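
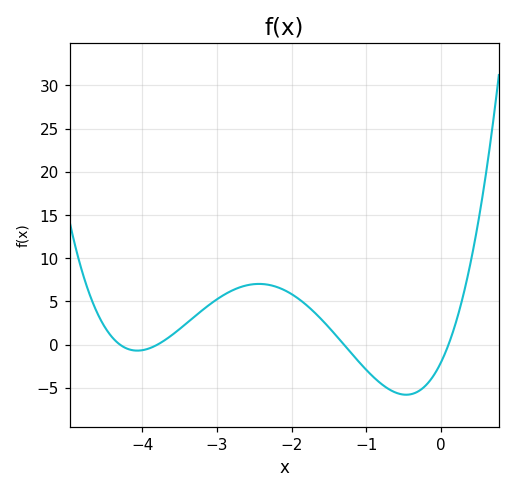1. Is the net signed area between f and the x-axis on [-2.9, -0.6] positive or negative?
positive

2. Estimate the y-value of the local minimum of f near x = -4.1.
-0.689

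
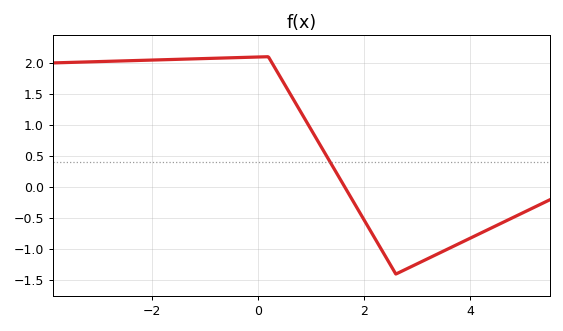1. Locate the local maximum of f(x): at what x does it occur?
0.196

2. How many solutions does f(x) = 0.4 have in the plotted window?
1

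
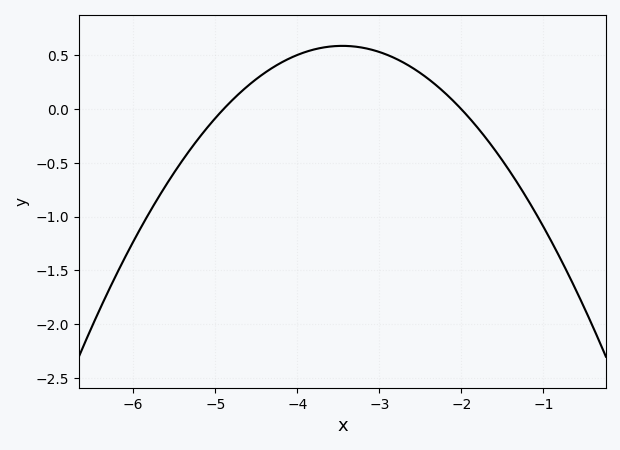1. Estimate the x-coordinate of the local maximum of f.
-3.45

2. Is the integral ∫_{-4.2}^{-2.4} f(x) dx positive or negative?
positive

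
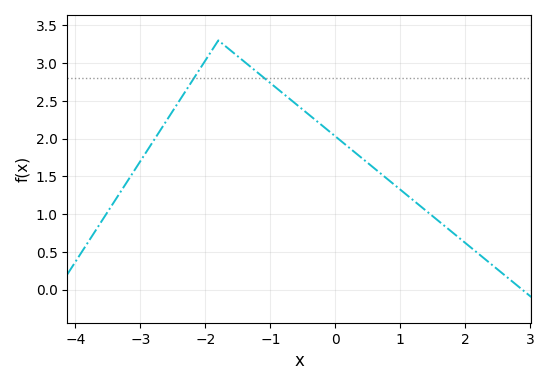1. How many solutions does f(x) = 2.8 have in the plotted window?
2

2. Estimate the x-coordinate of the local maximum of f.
-1.8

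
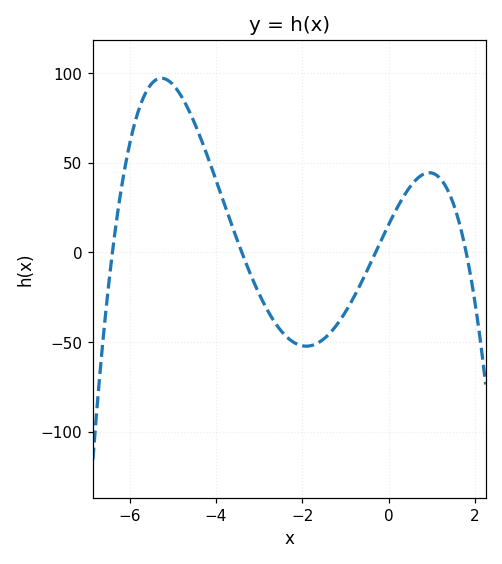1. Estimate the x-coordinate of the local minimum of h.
-1.91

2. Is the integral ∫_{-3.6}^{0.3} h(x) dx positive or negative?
negative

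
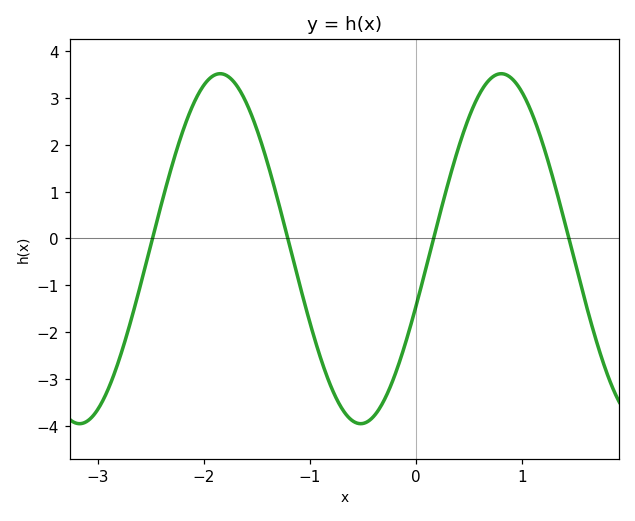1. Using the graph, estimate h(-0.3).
-3.5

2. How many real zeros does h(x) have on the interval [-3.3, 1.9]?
4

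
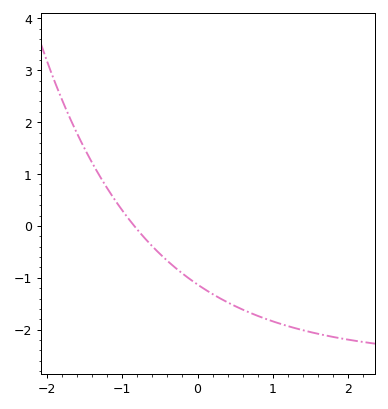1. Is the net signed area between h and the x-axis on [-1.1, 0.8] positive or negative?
negative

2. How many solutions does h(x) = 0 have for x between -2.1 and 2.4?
1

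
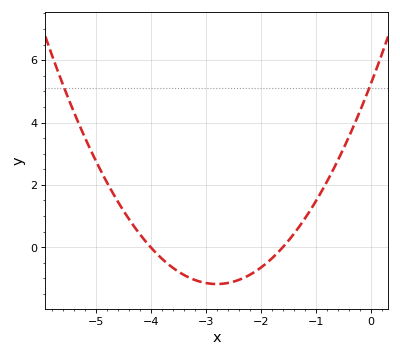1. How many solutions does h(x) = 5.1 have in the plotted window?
2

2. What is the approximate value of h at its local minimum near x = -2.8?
-1.2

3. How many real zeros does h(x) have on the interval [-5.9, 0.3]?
2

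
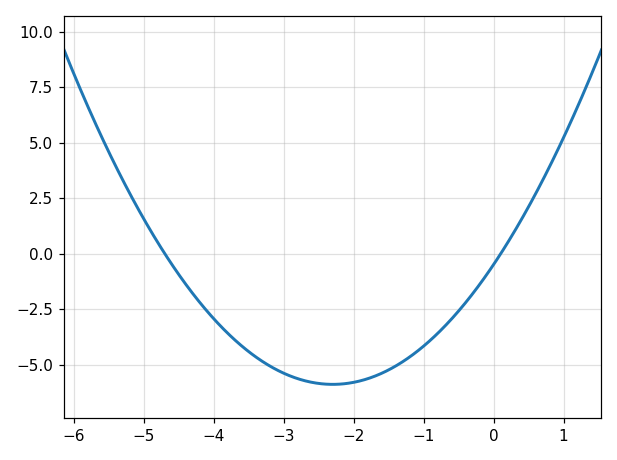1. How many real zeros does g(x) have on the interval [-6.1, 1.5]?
2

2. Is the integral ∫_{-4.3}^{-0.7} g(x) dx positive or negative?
negative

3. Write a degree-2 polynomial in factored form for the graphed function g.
y = 1.02(x + 4.7)(x - 0.1)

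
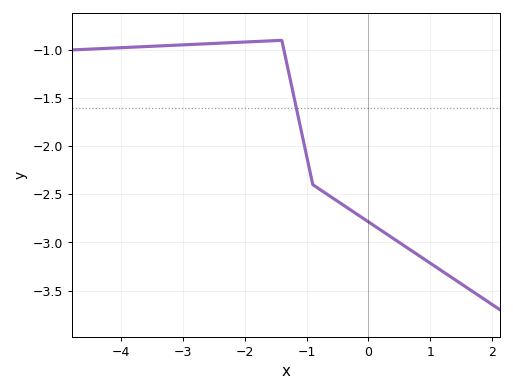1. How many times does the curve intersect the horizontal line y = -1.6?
1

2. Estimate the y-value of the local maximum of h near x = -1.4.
-0.9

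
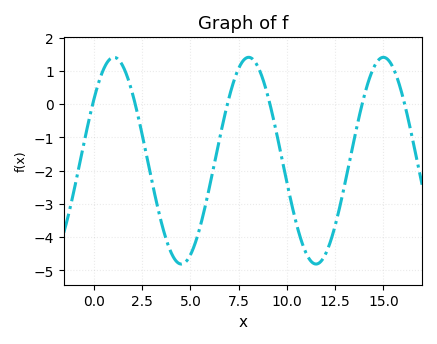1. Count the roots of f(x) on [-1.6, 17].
6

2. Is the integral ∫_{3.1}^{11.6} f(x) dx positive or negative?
negative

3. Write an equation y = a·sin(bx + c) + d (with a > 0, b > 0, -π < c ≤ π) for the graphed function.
y = 3.11sin(0.9x + 0.64) - 1.7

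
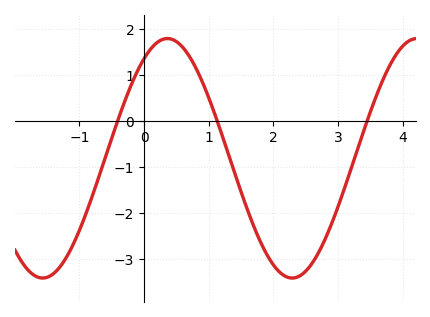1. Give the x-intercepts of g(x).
-0.408, 1.13, 3.45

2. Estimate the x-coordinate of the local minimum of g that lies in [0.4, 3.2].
2.29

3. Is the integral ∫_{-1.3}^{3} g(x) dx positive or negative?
negative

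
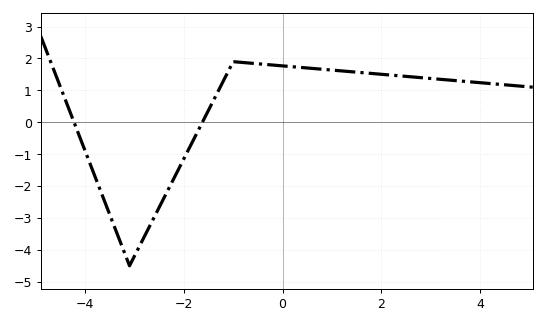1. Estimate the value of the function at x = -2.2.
-1.8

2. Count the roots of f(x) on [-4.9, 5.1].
2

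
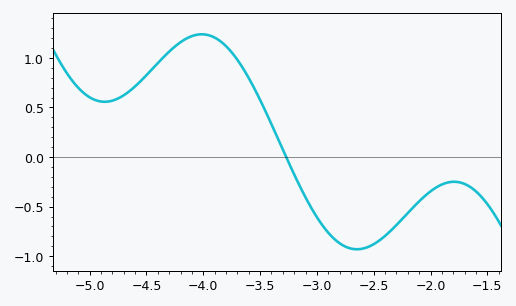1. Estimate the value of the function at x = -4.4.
0.95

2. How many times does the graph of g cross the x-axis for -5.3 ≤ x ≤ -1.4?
1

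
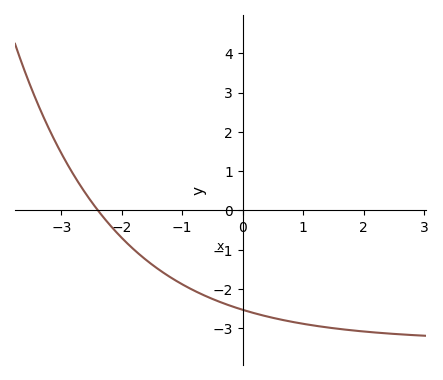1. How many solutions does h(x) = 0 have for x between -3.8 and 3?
1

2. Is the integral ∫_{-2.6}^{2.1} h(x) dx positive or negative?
negative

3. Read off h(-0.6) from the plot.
-2.2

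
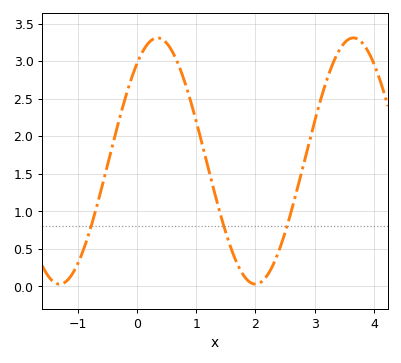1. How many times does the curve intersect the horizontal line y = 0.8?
3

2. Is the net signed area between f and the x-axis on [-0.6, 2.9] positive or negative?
positive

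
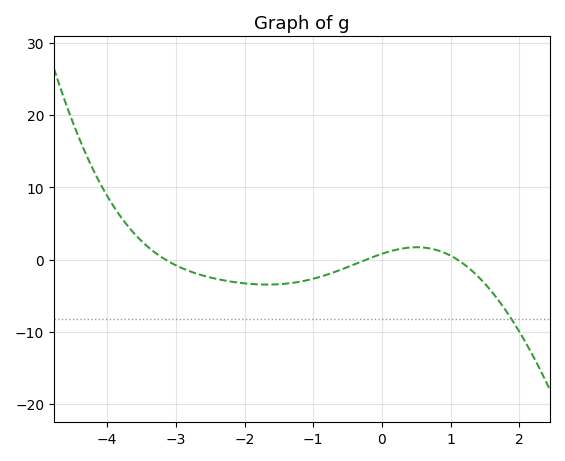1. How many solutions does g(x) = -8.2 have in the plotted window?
1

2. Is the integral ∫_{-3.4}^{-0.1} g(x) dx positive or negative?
negative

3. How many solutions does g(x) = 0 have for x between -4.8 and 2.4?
3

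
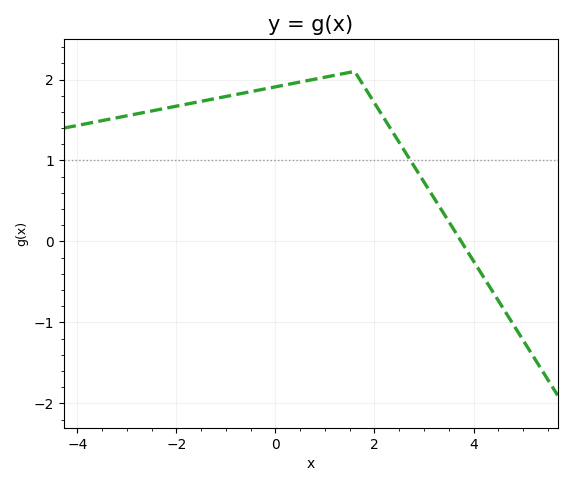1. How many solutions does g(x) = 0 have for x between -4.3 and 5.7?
1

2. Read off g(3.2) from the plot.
0.5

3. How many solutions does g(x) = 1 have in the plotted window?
1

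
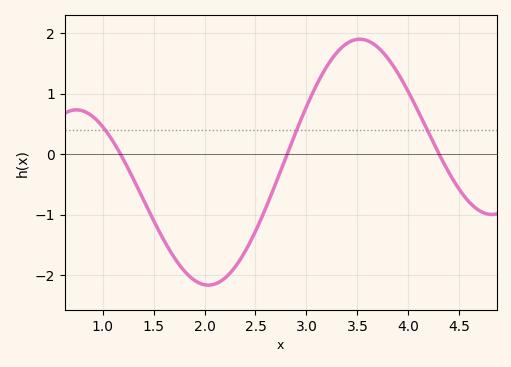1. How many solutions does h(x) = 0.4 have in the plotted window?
3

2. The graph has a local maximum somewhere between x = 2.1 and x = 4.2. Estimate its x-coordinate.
3.52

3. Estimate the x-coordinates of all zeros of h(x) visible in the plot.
1.17, 2.81, 4.3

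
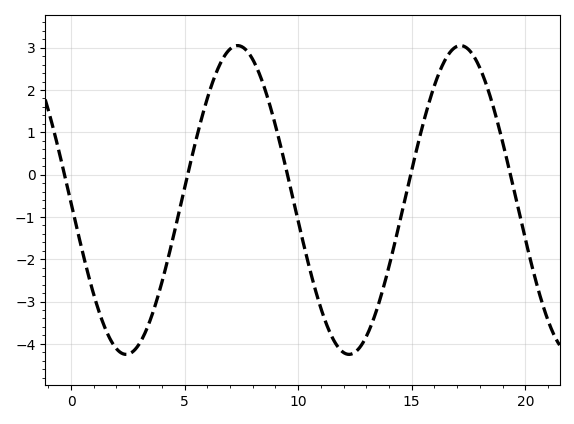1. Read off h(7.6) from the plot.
3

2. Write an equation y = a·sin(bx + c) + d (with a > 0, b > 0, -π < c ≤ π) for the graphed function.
y = 3.65sin(0.64x - 3.12) - 0.6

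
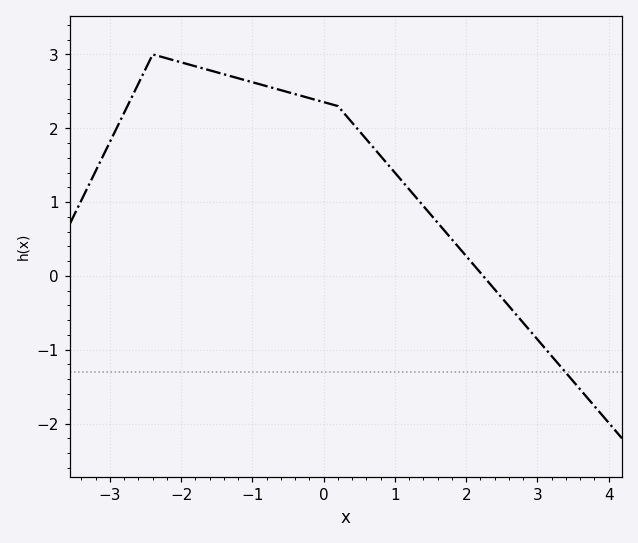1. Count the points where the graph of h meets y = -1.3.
1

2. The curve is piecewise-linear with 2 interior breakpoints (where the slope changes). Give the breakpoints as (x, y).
(-2.4, 3); (0.2, 2.3)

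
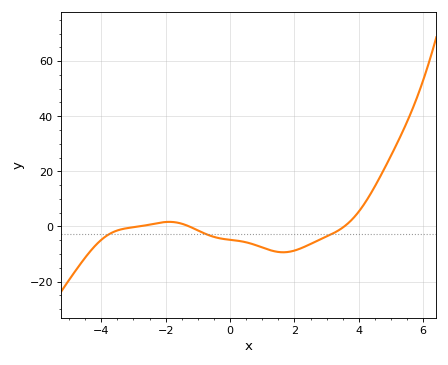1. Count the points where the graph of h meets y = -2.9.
3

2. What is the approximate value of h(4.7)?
18.9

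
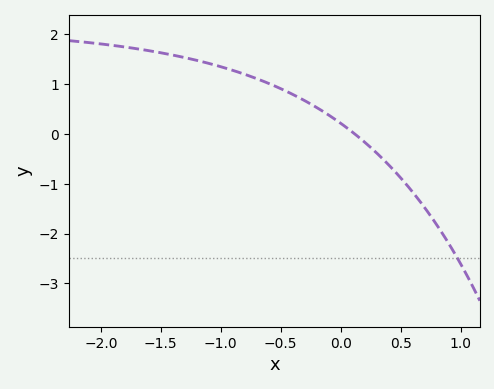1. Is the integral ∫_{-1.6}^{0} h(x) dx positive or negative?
positive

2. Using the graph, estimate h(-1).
1.3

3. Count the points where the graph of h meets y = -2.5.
1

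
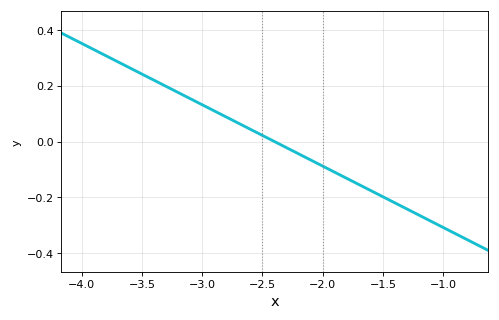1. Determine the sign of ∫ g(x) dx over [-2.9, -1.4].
negative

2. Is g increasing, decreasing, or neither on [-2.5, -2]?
decreasing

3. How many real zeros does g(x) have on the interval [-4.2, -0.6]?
1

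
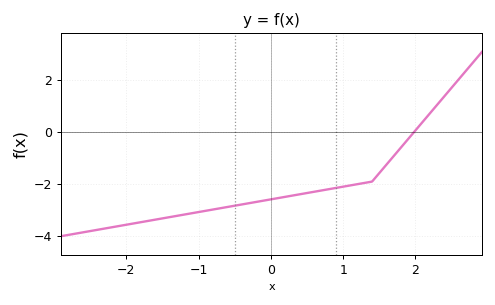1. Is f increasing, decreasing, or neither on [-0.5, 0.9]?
increasing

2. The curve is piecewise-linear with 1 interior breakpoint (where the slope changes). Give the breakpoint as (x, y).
(1.4, -1.9)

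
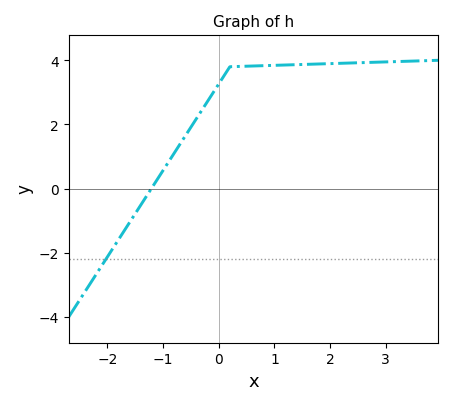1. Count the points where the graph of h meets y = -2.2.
1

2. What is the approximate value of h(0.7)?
3.8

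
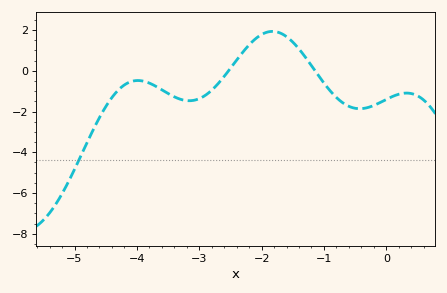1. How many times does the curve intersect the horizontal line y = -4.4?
1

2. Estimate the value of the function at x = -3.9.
-0.506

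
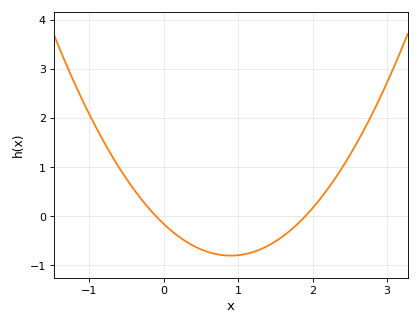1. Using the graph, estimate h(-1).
2.09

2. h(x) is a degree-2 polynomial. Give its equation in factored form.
y = 0.8(x + 0.1)(x - 1.9)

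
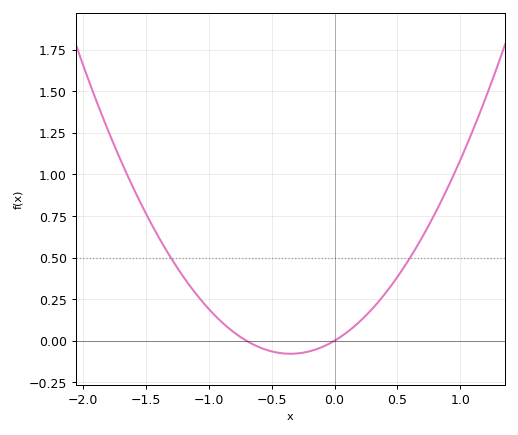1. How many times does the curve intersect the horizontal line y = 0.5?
2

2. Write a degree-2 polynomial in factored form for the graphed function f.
y = 0.64(x + 0.7)(x - 0)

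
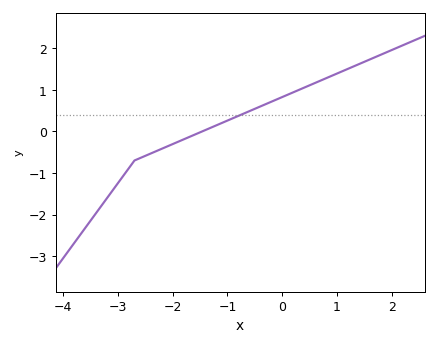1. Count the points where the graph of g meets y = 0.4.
1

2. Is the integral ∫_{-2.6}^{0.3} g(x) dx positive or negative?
positive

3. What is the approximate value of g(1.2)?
1.51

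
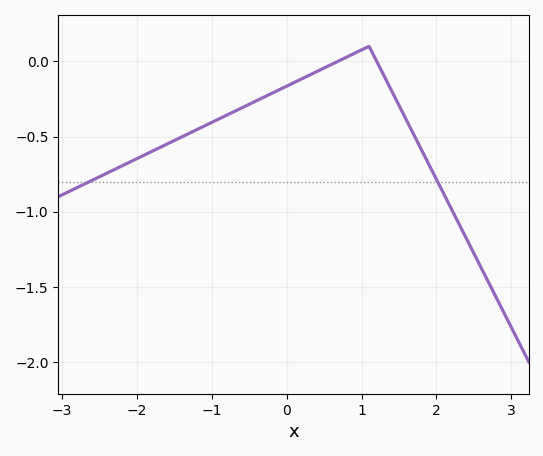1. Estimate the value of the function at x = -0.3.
-0.237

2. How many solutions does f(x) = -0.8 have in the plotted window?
2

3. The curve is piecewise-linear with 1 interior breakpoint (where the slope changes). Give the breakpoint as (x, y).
(1.1, 0.1)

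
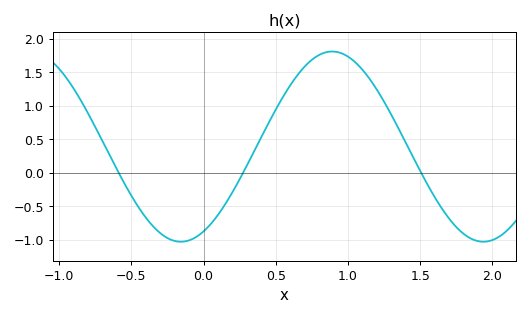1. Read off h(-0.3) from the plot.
-0.901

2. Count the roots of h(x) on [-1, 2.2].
3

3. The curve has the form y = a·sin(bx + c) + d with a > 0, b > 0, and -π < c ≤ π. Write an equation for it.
y = 1.42sin(3x - 1.1) + 0.39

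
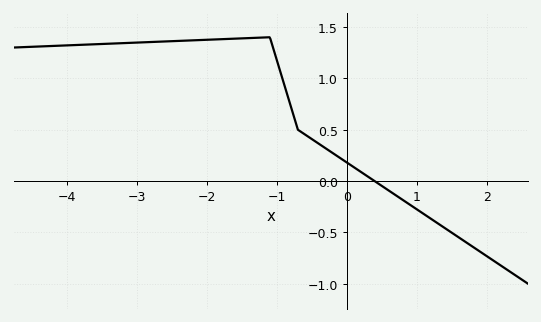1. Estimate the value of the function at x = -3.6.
1.35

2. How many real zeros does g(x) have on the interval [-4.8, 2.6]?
1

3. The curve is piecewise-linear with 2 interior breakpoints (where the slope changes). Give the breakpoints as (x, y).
(-1.1, 1.4); (-0.7, 0.5)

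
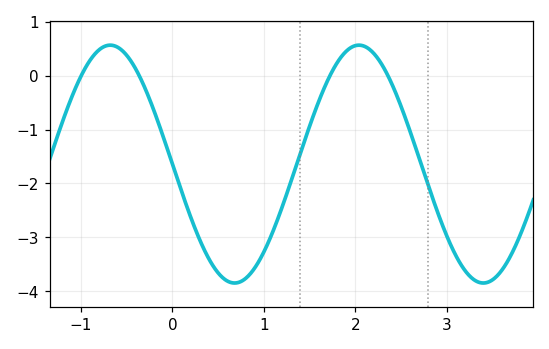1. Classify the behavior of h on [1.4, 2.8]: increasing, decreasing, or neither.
neither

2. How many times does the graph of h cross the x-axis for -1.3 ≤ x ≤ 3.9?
4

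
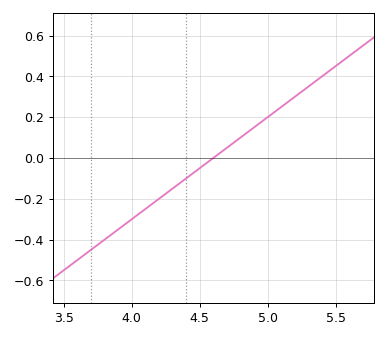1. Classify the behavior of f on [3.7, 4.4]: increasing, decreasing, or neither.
increasing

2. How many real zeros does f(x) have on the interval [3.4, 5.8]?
1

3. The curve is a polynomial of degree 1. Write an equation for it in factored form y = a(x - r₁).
y = 0.5(x - 4.6)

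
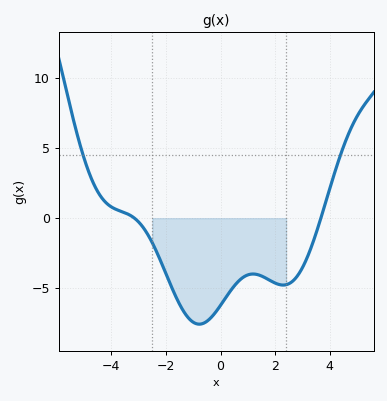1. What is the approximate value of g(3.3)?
-2.18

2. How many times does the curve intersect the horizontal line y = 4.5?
2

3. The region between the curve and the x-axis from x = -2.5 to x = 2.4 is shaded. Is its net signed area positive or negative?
negative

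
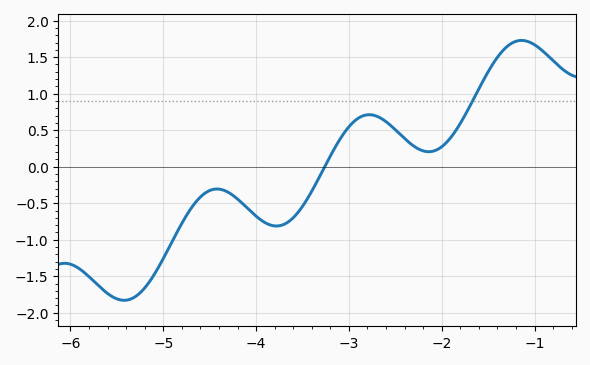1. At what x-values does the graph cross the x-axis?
-3.3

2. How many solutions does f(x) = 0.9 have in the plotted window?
1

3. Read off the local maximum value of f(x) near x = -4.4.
-0.3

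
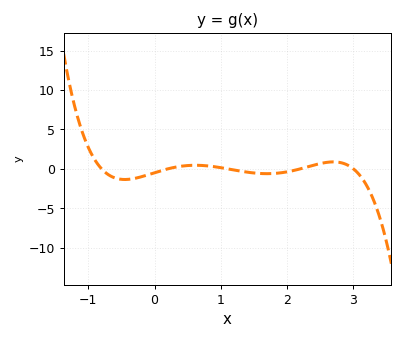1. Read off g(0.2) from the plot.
0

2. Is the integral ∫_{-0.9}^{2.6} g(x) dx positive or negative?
negative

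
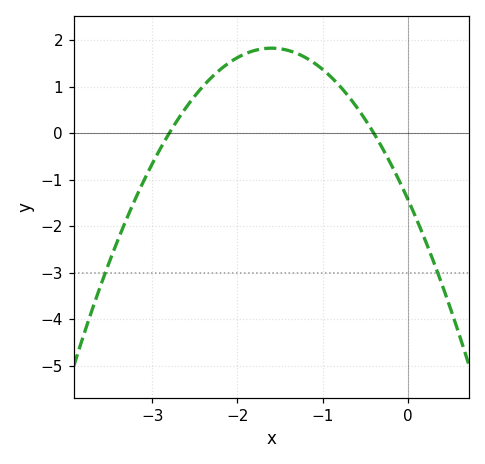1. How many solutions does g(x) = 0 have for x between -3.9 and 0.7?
2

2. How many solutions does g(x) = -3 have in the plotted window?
2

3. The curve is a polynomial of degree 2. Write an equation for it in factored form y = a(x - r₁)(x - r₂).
y = -1.27(x + 2.8)(x + 0.4)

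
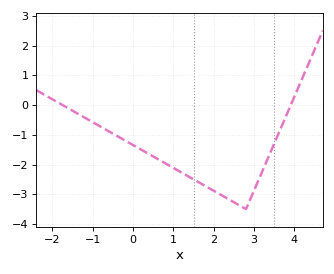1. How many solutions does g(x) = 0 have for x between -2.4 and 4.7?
2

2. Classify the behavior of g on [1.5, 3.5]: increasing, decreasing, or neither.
neither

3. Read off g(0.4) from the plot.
-1.65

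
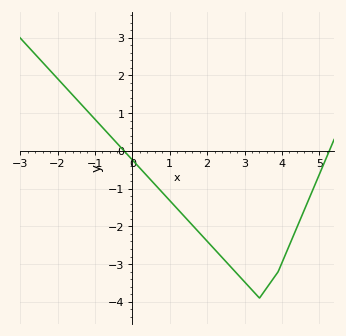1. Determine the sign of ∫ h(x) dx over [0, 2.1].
negative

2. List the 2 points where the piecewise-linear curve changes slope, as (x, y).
(3.4, -3.9); (3.9, -3.2)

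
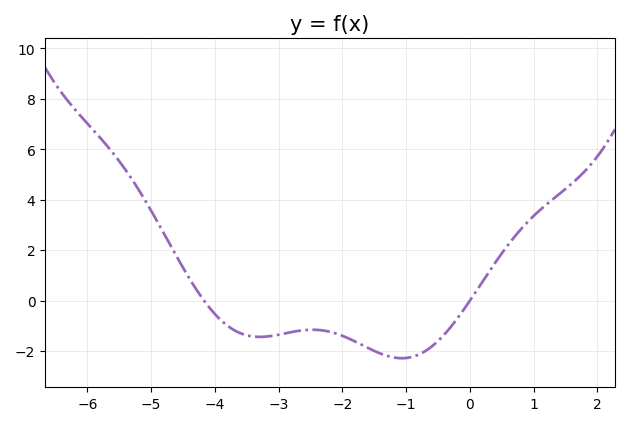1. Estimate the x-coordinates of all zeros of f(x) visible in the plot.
-4.2, 0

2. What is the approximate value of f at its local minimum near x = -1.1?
-2.2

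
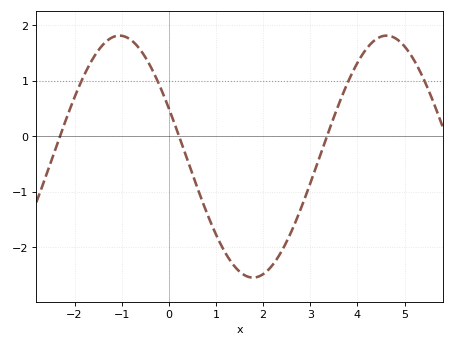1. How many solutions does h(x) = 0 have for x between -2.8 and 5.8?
3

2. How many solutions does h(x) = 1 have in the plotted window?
4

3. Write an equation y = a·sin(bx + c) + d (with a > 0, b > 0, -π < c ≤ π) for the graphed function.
y = 2.18sin(1.11x + 2.73) - 0.37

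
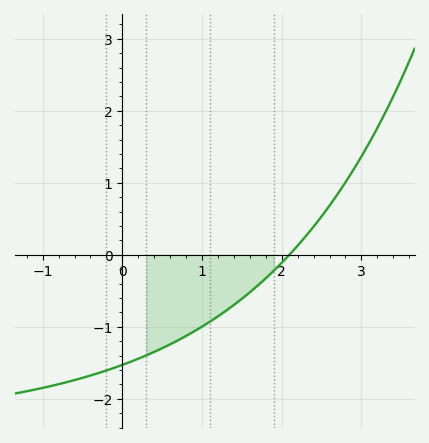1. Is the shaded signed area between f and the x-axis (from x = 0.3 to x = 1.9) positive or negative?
negative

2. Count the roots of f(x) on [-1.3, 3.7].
1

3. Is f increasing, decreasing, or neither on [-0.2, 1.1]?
increasing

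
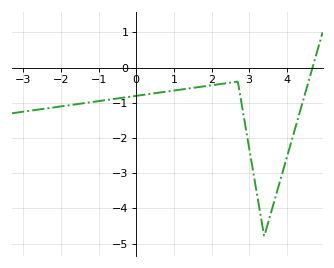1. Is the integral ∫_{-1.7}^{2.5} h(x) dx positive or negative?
negative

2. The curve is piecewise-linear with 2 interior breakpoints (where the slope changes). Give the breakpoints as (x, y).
(2.7, -0.4); (3.4, -4.8)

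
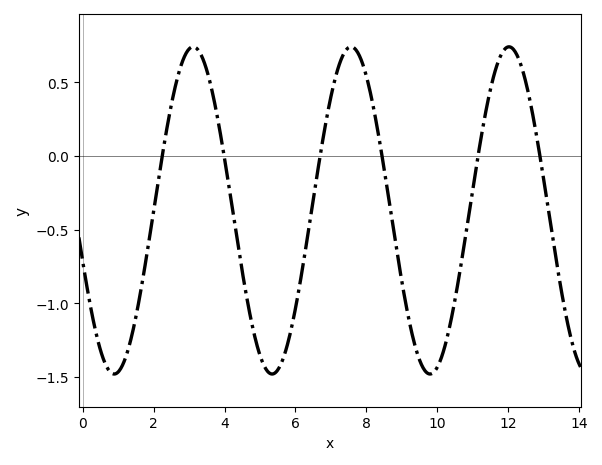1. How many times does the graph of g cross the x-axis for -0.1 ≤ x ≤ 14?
6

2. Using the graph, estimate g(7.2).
0.6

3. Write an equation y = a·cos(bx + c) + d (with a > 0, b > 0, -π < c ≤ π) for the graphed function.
y = 1.11cos(1.4x + 1.9) - 0.37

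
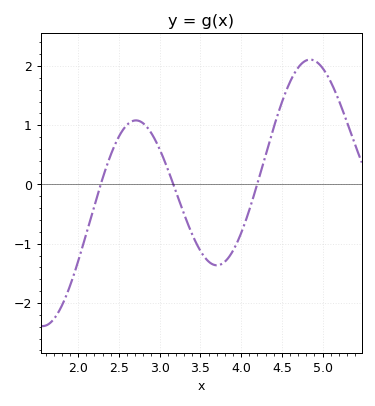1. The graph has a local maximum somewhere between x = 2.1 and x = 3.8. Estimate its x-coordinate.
2.7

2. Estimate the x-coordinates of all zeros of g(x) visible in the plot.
2.3, 3.2, 4.2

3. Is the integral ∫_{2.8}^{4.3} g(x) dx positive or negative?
negative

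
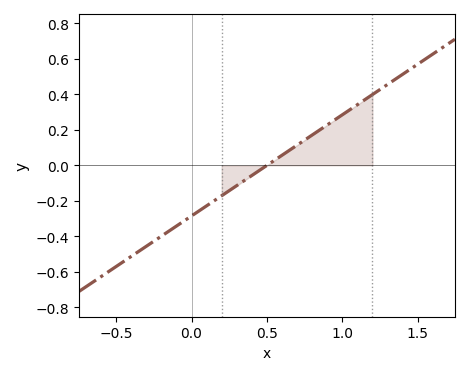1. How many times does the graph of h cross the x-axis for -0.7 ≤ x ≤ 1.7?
1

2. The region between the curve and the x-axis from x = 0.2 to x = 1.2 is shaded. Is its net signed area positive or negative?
positive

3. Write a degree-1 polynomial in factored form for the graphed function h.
y = 0.57(x - 0.5)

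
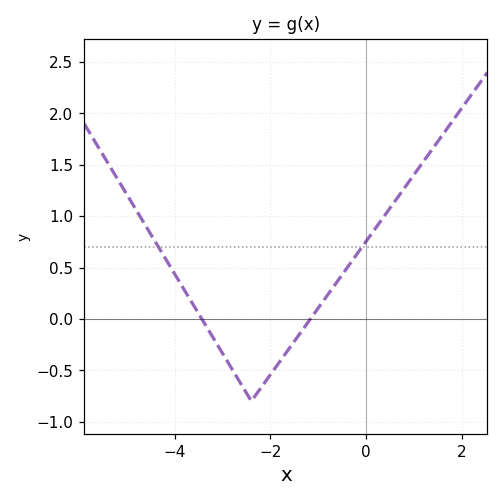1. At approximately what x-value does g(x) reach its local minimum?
-2.4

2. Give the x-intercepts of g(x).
-3.4, -1.2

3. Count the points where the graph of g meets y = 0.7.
2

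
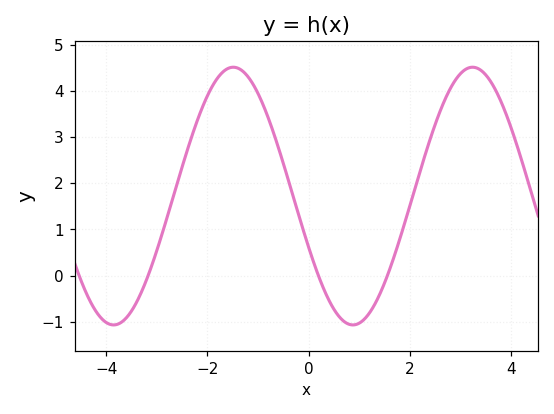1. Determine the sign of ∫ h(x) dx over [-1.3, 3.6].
positive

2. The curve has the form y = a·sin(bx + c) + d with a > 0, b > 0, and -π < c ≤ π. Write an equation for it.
y = 2.79sin(1.3x - 2.7) + 1.72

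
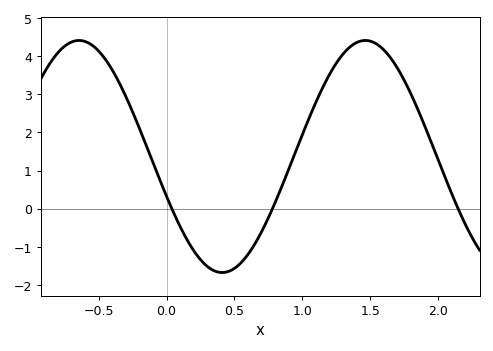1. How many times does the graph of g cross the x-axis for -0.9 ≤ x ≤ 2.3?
3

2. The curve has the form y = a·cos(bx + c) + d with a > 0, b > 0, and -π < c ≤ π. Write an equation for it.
y = 3.04cos(3x + 1.9) + 1.37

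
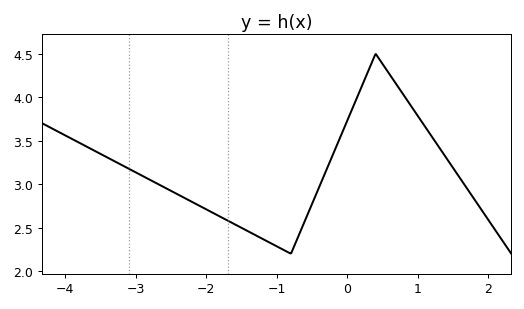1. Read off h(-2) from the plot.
2.71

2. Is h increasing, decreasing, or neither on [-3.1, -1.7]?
decreasing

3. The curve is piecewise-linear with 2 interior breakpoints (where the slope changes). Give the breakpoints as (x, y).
(-0.8, 2.2); (0.4, 4.5)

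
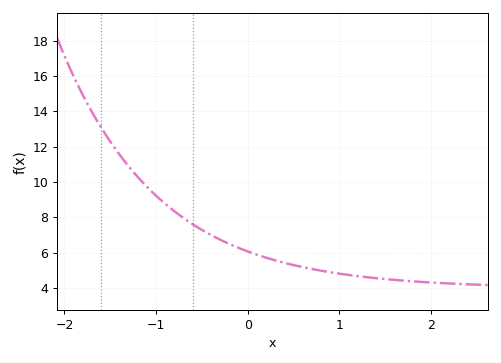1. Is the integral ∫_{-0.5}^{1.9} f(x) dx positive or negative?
positive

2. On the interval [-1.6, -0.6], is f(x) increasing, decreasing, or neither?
decreasing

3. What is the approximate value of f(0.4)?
5.4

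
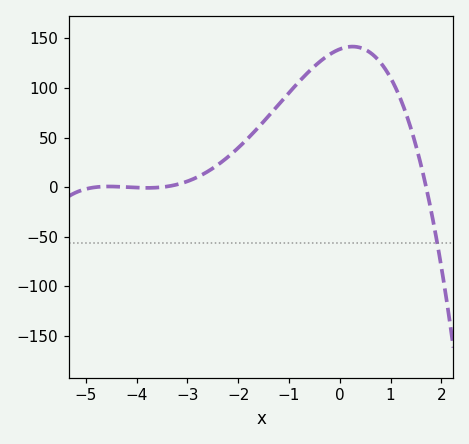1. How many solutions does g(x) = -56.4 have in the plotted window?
1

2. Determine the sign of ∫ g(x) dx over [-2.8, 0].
positive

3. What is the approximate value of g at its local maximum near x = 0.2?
142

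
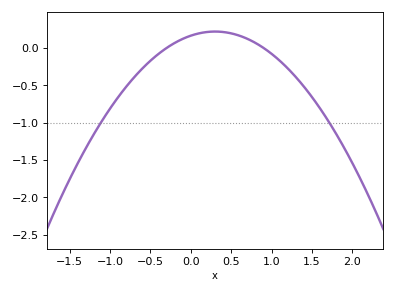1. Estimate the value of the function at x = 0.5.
0.195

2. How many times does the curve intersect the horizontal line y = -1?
2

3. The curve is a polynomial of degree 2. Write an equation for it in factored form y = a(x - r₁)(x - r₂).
y = -0.61(x + 0.3)(x - 0.9)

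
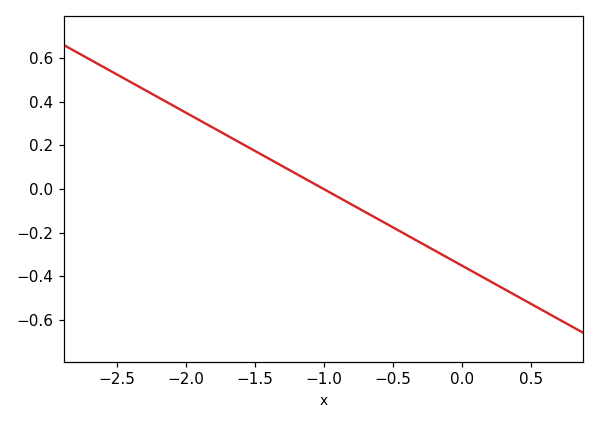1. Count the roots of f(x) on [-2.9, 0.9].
1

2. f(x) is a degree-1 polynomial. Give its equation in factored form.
y = -0.35(x + 1)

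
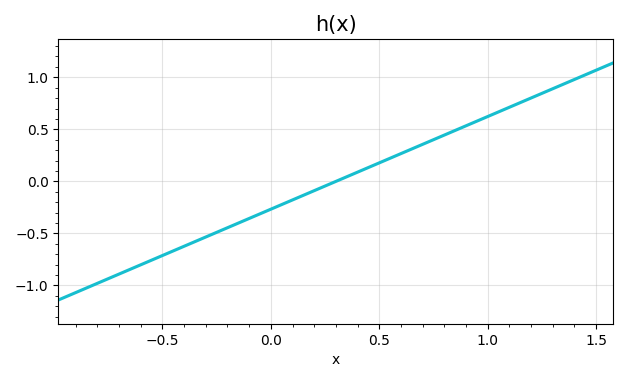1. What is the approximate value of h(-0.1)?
-0.356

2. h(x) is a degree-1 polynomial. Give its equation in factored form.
y = 0.89(x - 0.3)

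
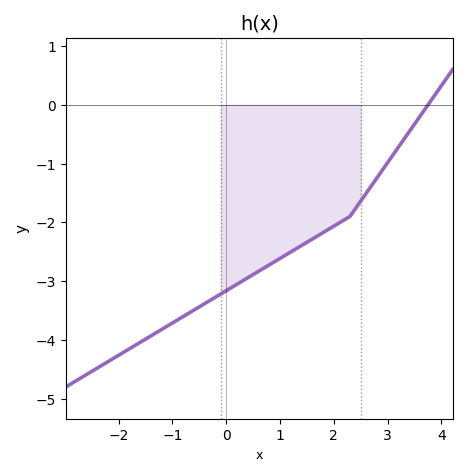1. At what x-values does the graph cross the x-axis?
3.8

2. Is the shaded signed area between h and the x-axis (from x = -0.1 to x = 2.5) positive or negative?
negative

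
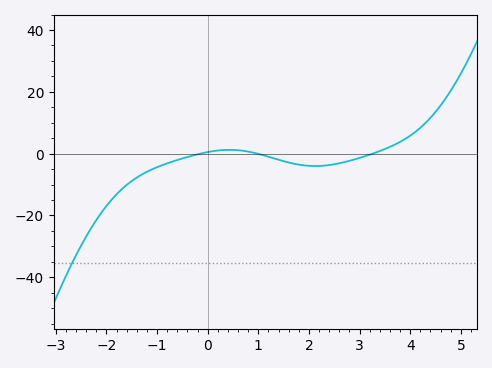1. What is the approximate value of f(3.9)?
4.75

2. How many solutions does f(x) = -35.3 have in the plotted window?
1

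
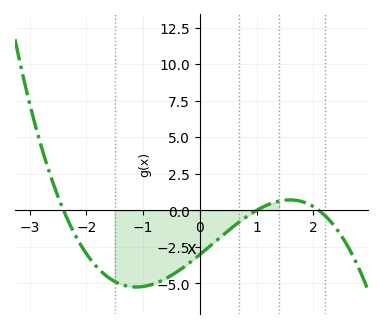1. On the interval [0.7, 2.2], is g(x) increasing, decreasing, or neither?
neither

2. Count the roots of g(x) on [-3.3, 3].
3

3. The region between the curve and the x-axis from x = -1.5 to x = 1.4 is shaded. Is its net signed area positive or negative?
negative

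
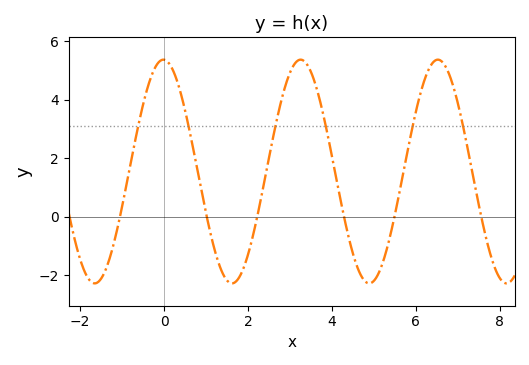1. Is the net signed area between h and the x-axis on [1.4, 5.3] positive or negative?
positive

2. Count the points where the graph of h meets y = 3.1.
6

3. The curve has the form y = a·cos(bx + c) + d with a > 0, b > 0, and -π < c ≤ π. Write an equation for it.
y = 3.82cos(1.9x + 0.03) + 1.55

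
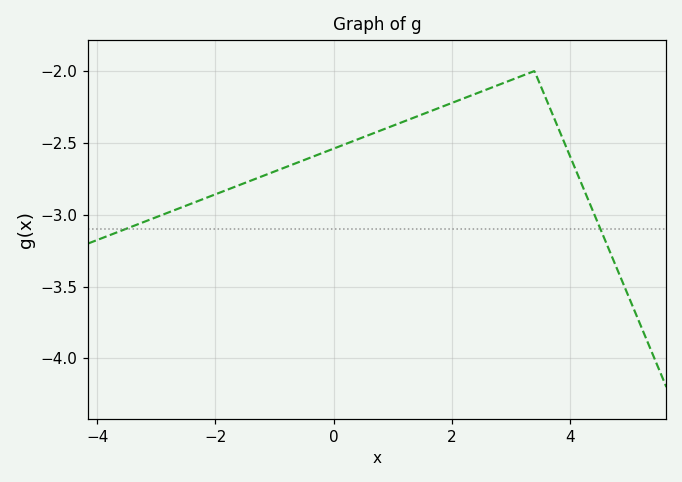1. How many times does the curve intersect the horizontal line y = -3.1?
2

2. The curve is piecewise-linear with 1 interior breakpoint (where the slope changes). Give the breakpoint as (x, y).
(3.4, -2)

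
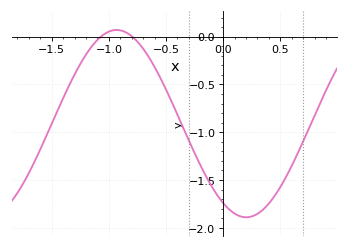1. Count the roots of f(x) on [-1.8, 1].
2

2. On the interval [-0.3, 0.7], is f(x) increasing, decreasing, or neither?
neither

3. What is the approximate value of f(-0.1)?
-1.55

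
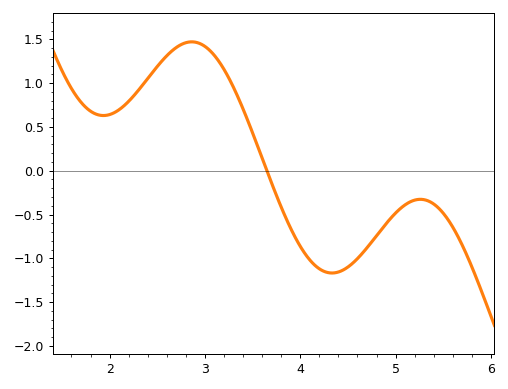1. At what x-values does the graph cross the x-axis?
3.65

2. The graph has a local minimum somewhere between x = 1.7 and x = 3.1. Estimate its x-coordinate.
1.93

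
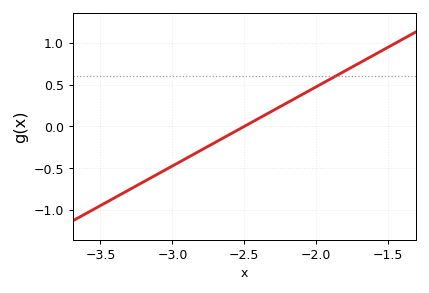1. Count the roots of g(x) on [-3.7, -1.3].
1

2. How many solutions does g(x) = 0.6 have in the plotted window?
1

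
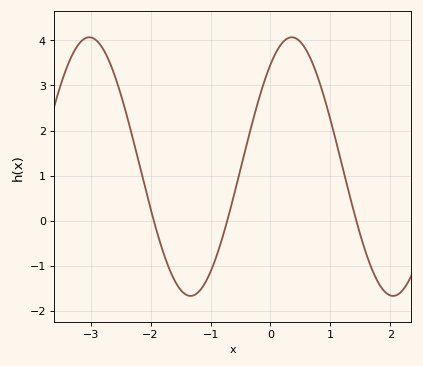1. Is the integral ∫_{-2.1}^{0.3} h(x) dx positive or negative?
positive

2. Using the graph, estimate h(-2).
0.266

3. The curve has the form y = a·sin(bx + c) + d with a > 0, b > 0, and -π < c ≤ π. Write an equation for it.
y = 2.87sin(1.86x + 0.91) + 1.2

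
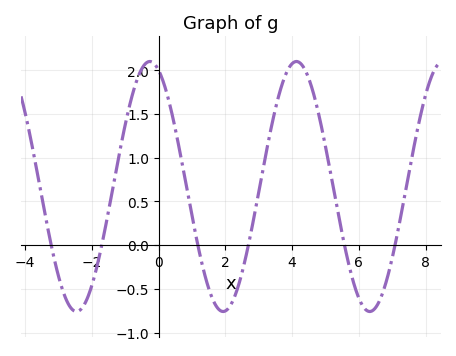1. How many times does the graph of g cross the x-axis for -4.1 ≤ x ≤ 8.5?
6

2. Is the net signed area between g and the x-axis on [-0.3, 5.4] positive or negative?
positive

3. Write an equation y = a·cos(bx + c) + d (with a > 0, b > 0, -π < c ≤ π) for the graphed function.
y = 1.43cos(1.43x + 0.38) + 0.67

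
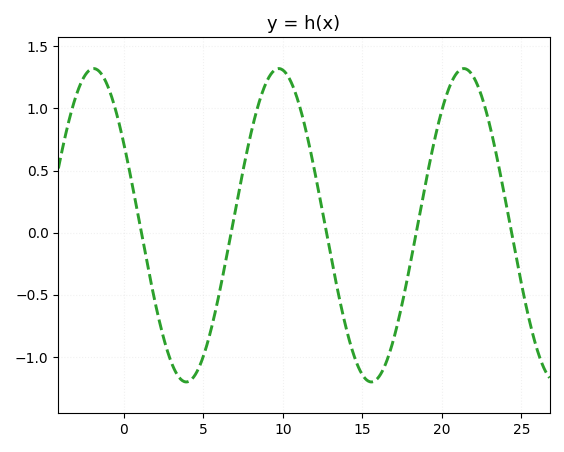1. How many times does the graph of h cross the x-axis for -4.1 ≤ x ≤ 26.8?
5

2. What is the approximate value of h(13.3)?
-0.369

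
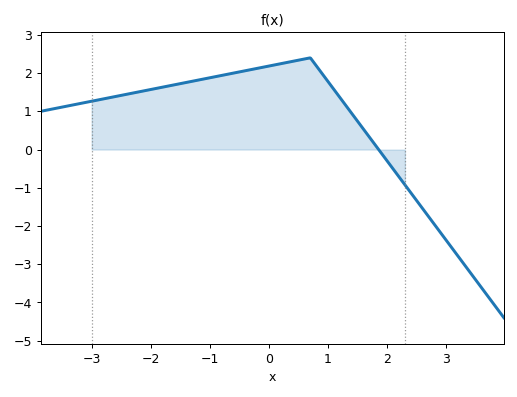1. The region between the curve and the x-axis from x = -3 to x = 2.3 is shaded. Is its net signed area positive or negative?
positive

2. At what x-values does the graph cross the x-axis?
1.86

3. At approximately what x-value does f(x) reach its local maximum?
0.699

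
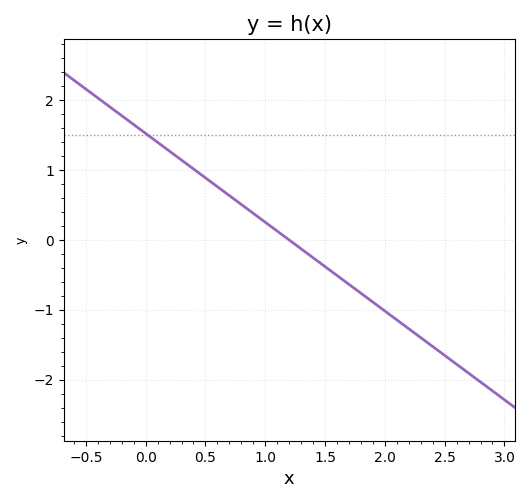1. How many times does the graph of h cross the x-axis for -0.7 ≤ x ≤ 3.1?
1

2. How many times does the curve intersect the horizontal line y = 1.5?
1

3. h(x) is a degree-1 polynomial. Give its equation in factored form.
y = -1.27(x - 1.2)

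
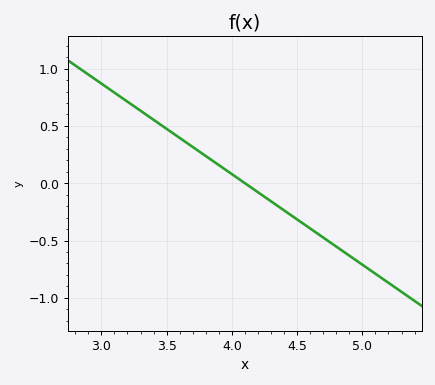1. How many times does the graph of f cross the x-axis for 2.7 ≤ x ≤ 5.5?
1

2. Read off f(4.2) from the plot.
-0.079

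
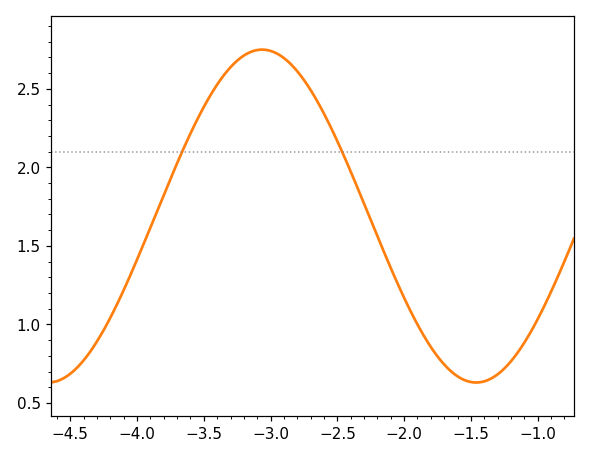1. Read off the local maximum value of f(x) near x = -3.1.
2.75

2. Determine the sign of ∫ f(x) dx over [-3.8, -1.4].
positive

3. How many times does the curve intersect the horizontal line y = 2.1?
2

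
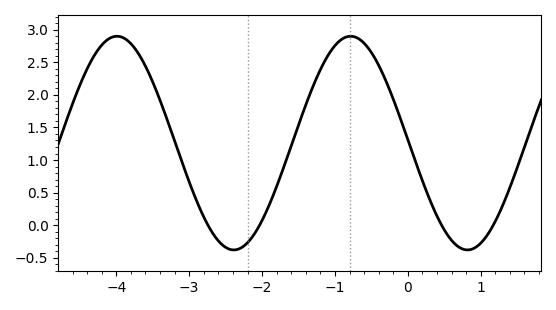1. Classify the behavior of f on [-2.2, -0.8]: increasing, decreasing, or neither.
increasing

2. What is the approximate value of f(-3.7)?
2.64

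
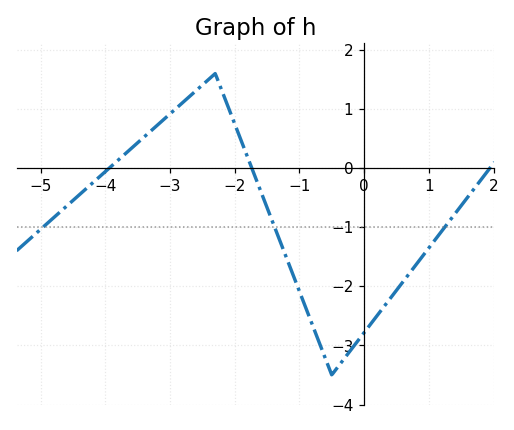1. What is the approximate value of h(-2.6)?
1.31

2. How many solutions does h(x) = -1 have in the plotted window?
3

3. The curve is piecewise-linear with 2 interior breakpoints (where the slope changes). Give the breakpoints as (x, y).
(-2.3, 1.6); (-0.5, -3.5)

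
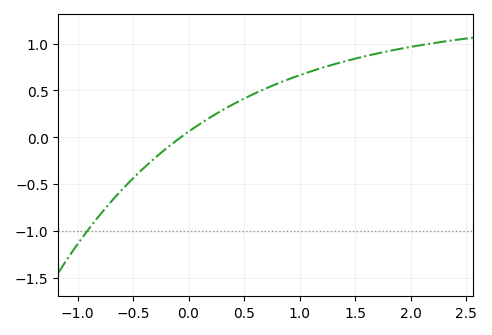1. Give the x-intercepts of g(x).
-0.07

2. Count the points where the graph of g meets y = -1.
1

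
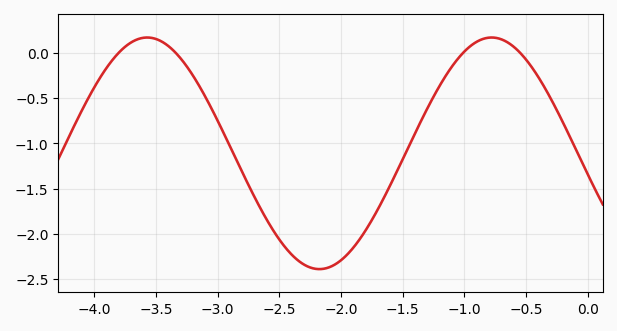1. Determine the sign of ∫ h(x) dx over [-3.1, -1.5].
negative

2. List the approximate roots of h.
-3.8, -3.3, -1, -0.5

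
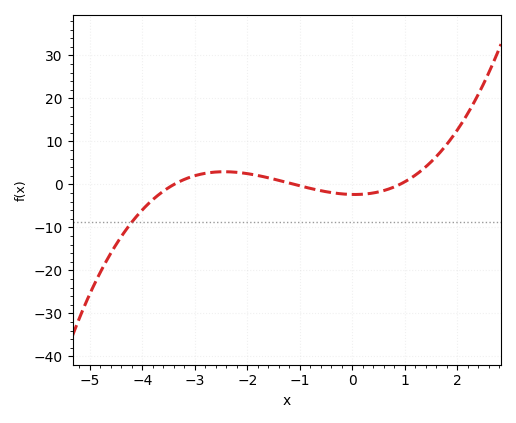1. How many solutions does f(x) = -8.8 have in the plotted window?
1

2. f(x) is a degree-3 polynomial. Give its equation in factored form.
y = 0.69(x + 3.4)(x + 1.1)(x - 0.9)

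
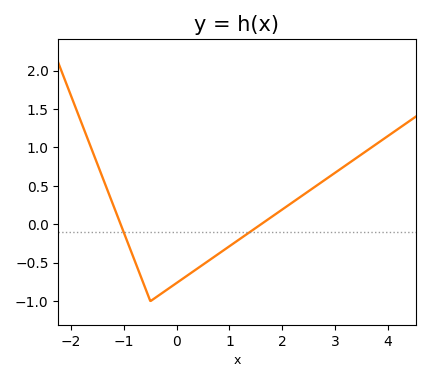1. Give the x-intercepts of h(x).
-1.1, 1.6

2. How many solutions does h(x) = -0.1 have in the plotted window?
2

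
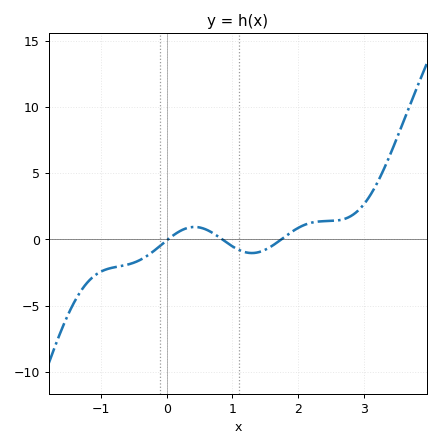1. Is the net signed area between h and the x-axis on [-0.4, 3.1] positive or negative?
positive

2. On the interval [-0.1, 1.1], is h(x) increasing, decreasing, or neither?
neither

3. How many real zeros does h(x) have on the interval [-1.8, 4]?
3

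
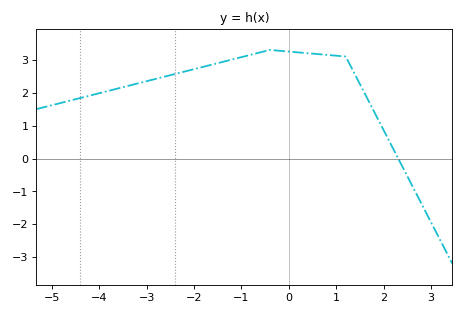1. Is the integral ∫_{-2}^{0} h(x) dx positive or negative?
positive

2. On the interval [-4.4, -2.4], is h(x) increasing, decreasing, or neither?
increasing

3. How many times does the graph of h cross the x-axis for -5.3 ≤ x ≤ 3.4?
1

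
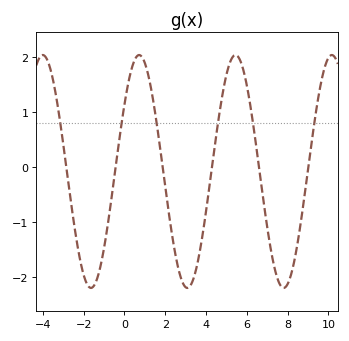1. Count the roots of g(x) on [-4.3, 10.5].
6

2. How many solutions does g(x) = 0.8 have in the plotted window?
6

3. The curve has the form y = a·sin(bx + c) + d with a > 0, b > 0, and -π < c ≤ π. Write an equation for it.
y = 2.12sin(1.33x + 0.61) - 0.08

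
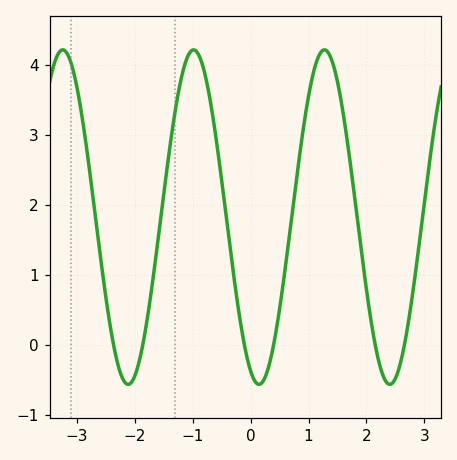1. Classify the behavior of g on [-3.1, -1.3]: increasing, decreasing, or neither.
neither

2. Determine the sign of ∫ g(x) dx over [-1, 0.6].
positive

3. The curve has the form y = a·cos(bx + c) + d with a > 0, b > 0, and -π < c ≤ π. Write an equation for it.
y = 2.39cos(2.78x + 2.74) + 1.83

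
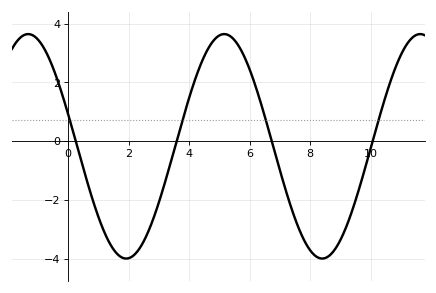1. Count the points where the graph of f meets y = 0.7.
4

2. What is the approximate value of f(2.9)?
-2.4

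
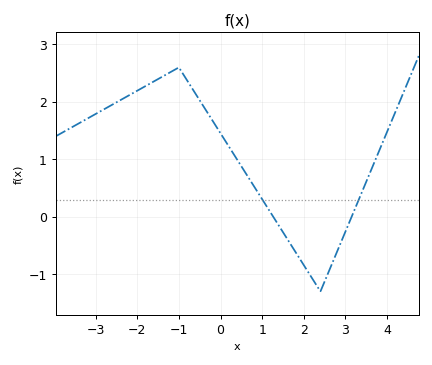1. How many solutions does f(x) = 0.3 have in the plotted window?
2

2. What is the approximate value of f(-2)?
2.2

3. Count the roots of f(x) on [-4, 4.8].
2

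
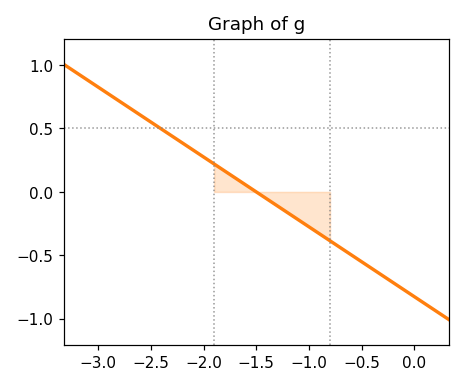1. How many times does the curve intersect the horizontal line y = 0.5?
1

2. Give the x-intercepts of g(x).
-1.5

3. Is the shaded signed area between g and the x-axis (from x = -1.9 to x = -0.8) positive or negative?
negative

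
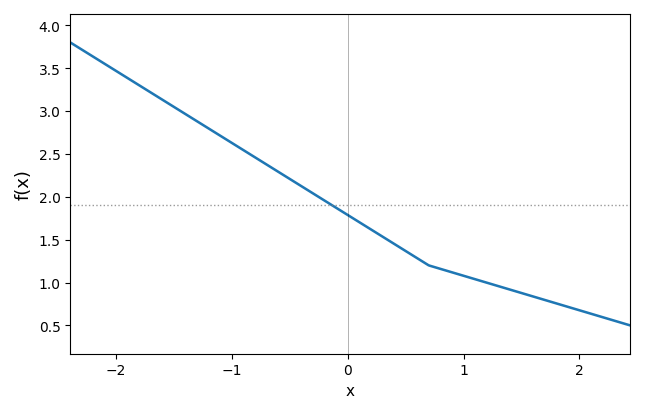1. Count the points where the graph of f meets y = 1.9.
1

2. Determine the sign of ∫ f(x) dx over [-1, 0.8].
positive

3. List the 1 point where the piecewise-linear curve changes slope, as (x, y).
(0.7, 1.2)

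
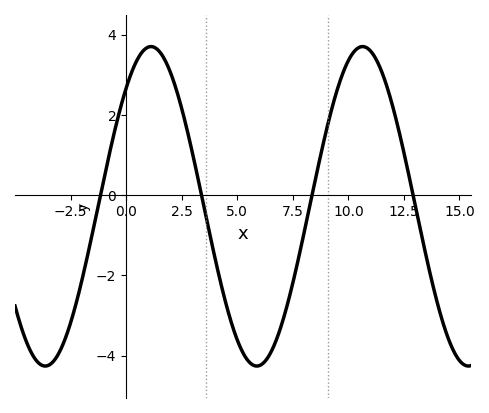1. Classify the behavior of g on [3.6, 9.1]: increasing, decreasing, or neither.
neither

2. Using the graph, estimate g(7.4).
-2.42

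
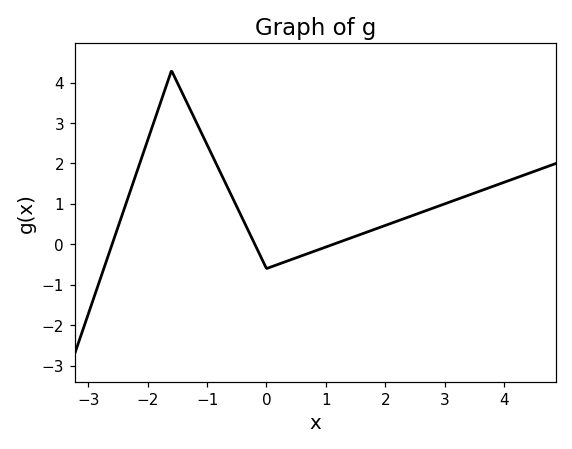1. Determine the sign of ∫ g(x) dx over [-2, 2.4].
positive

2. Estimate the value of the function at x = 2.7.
0.84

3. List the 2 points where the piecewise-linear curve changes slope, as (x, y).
(-1.6, 4.3); (0, -0.6)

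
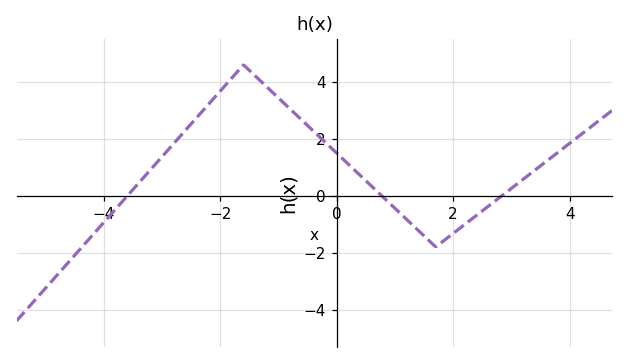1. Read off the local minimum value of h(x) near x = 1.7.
-1.8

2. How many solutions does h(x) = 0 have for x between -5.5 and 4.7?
3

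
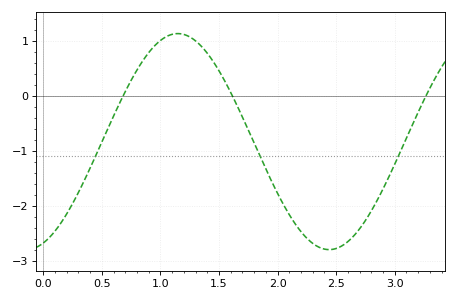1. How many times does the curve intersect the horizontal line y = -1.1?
3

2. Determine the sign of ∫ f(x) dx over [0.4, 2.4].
negative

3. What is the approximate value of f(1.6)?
0.062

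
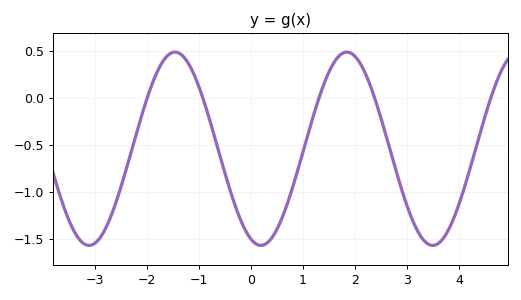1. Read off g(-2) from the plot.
-0.001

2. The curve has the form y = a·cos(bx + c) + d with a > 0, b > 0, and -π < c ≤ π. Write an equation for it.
y = 1.03cos(1.9x + 2.78) - 0.54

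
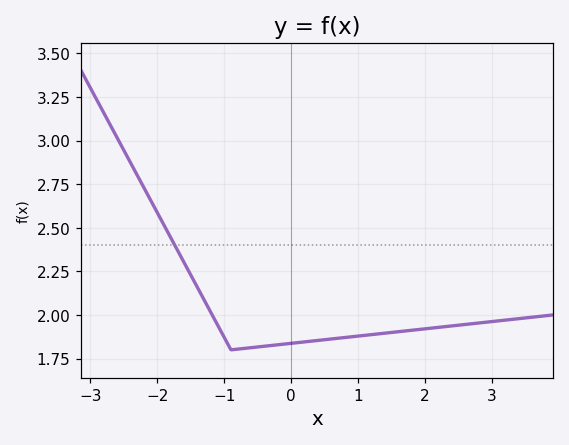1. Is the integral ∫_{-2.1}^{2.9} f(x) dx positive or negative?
positive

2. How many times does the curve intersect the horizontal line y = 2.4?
1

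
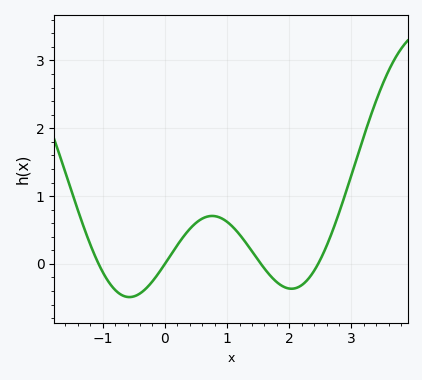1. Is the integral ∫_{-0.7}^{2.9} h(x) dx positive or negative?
positive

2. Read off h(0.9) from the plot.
0.677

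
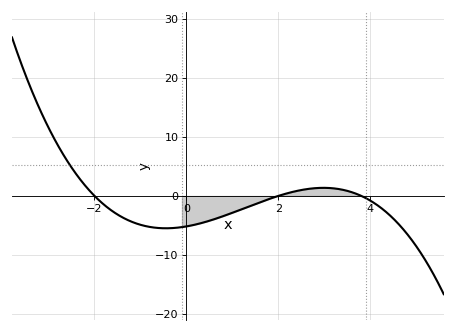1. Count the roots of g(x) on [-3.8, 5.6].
3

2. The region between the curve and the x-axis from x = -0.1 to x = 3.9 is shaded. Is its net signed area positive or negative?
negative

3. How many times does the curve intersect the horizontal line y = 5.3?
1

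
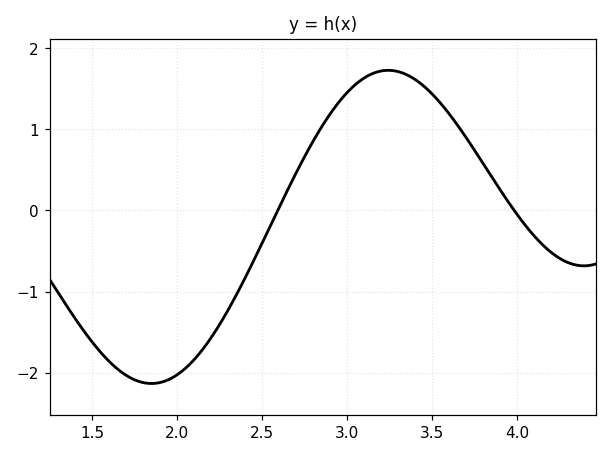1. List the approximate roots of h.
2.59, 3.98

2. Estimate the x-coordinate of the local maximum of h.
3.24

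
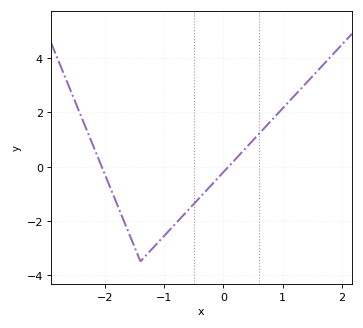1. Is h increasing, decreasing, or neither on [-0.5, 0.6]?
increasing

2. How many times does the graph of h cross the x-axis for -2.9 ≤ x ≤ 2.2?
2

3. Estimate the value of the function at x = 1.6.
3.56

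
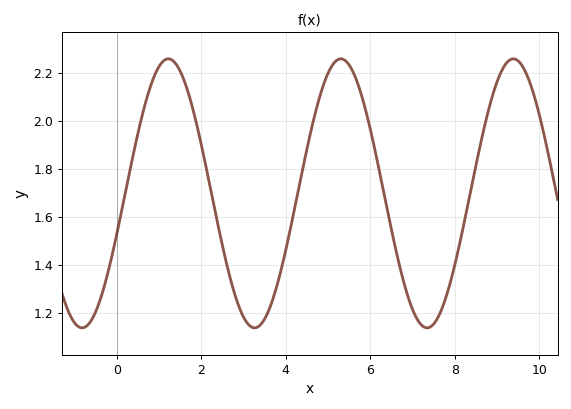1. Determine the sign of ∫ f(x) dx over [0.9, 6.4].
positive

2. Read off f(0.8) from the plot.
2.14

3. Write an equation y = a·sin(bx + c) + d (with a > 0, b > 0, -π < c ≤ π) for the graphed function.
y = 0.56sin(1.5x - 0.31) + 1.7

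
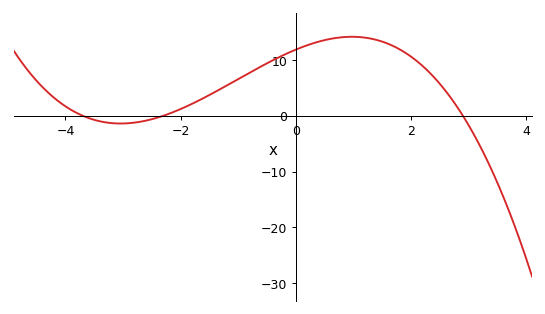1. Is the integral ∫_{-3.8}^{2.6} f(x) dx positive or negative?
positive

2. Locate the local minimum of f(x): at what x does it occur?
-3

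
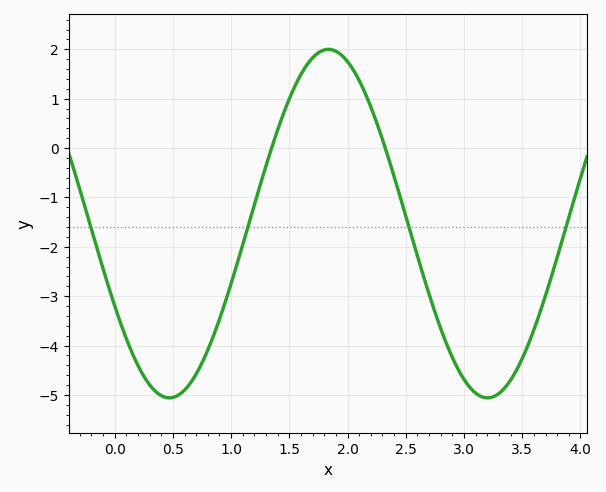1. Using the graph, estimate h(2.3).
0.172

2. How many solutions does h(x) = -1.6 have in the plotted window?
4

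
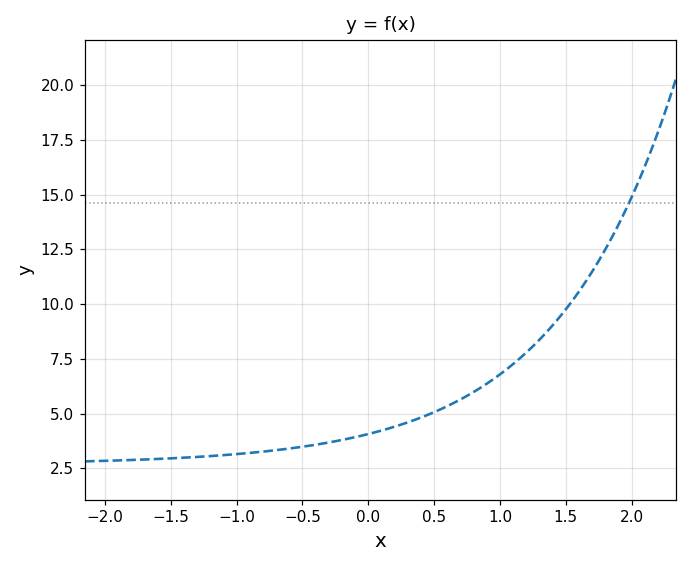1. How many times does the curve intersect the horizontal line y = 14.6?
1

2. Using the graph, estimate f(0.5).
5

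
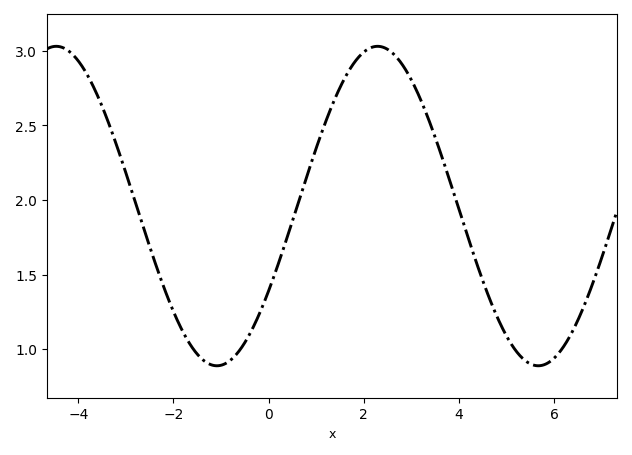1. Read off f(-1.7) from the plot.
1.05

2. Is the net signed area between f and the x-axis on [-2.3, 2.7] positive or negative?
positive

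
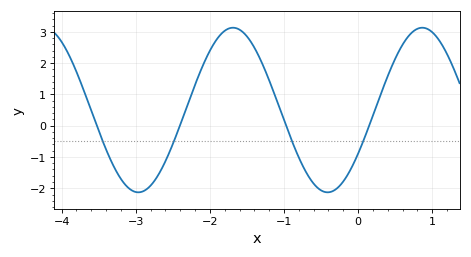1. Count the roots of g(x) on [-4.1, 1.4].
4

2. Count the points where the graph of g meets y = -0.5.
4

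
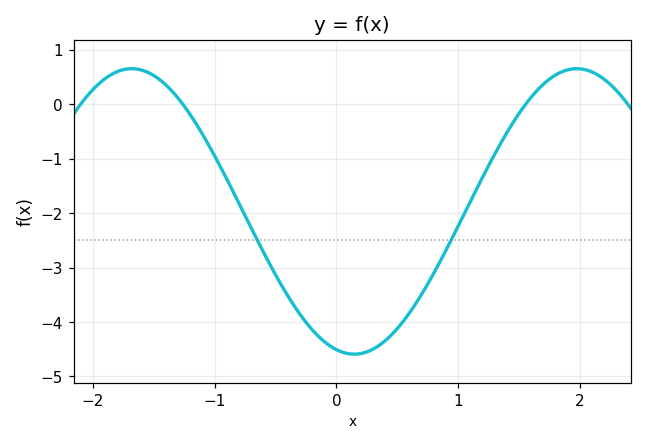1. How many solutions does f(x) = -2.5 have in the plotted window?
2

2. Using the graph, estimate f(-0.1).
-4.4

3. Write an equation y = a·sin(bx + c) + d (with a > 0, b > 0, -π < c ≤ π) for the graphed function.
y = 2.62sin(1.7x - 1.8) - 1.97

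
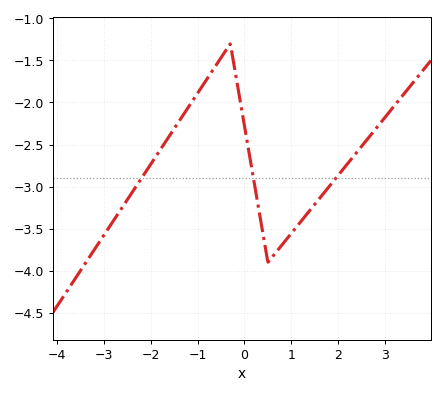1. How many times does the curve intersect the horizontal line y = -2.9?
3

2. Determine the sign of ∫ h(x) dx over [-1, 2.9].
negative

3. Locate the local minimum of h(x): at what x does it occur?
0.6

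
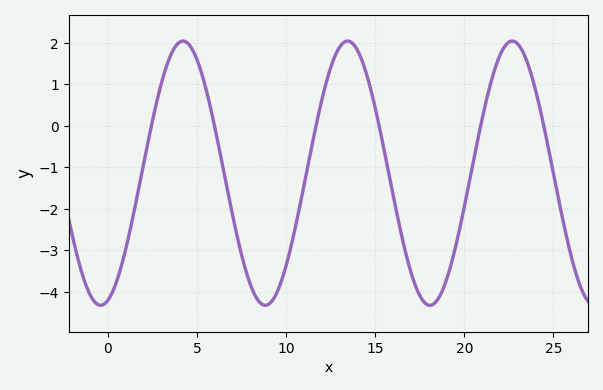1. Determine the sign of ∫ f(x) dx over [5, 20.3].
negative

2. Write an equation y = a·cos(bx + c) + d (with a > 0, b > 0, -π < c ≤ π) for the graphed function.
y = 3.18cos(0.68x - 2.86) - 1.14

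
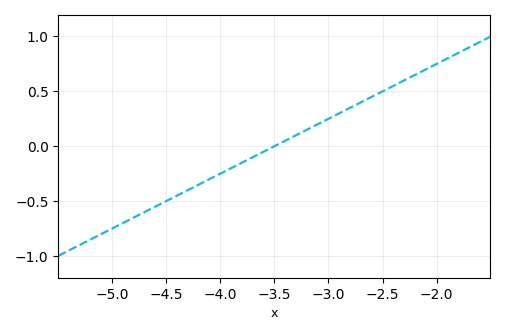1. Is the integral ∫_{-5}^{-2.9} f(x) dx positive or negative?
negative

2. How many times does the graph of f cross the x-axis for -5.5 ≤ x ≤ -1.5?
1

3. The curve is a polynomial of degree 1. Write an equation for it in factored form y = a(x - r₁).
y = 0.5(x + 3.5)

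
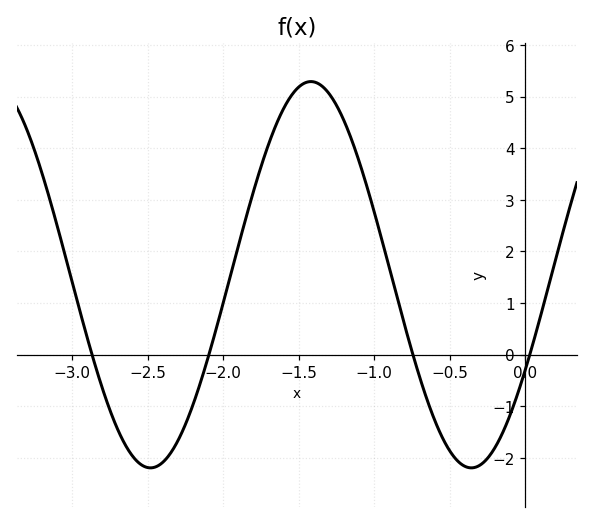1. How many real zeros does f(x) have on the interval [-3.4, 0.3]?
4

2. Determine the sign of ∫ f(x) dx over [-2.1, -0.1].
positive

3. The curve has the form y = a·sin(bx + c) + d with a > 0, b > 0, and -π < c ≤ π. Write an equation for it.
y = 3.74sin(3x - 0.51) + 1.55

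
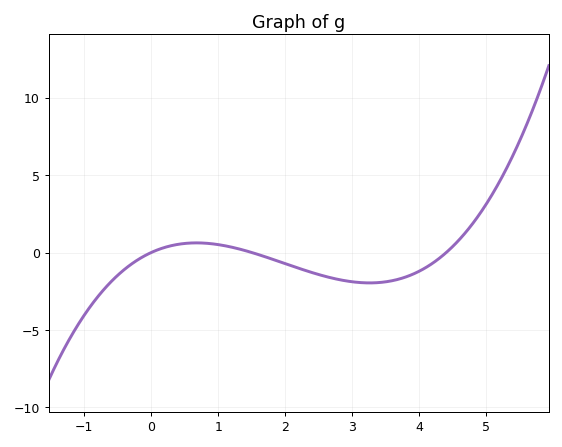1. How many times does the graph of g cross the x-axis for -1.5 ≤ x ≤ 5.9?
3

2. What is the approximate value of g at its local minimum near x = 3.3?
-2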